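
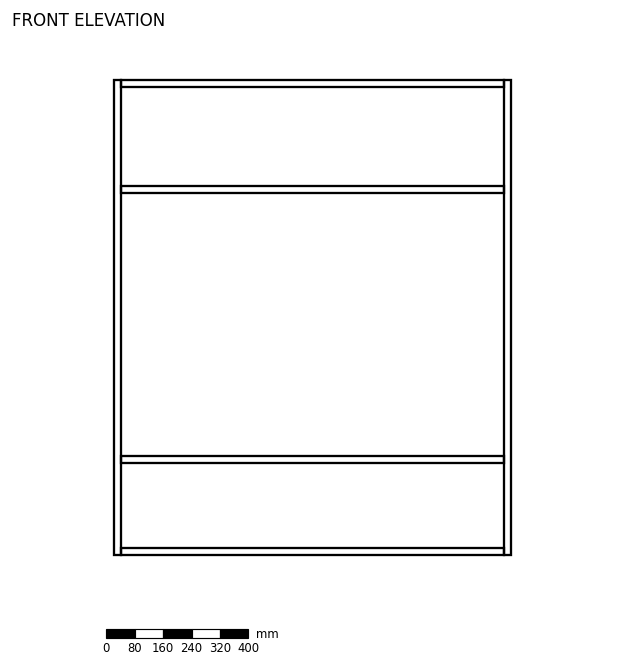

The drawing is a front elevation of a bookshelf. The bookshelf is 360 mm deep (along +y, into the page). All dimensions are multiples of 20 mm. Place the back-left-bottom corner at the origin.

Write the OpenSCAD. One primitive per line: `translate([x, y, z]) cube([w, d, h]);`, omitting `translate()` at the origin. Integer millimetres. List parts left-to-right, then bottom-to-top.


cube([20, 360, 1340]);
translate([20, 0, 0]) cube([1080, 360, 20]);
translate([20, 0, 260]) cube([1080, 360, 20]);
translate([20, 0, 1020]) cube([1080, 360, 20]);
translate([20, 0, 1320]) cube([1080, 360, 20]);
translate([1100, 0, 0]) cube([20, 360, 1340]);


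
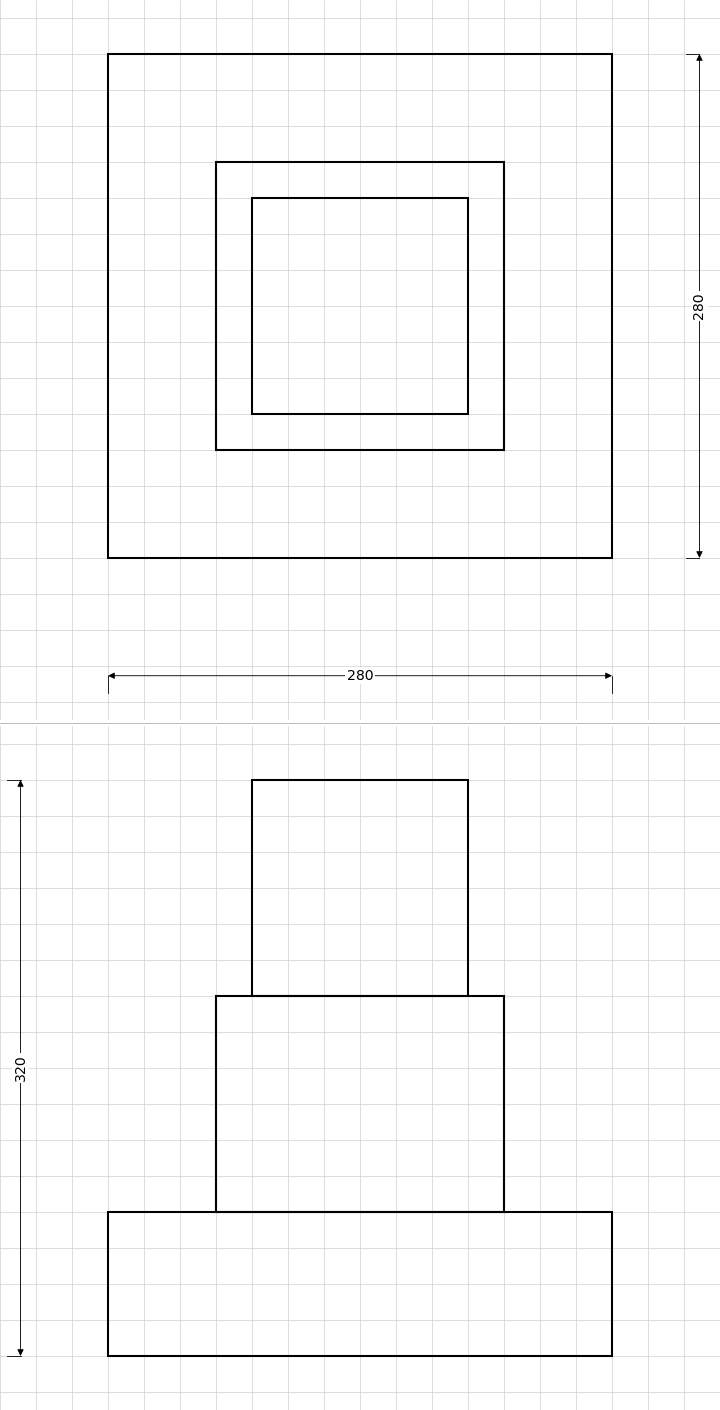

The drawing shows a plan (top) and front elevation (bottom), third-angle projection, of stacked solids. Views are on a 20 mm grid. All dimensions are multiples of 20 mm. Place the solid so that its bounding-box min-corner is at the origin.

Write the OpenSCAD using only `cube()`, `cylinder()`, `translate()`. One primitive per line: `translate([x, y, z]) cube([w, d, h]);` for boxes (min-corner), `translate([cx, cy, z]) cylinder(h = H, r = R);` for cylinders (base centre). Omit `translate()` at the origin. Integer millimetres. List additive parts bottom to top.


cube([280, 280, 80]);
translate([60, 60, 80]) cube([160, 160, 120]);
translate([80, 80, 200]) cube([120, 120, 120]);


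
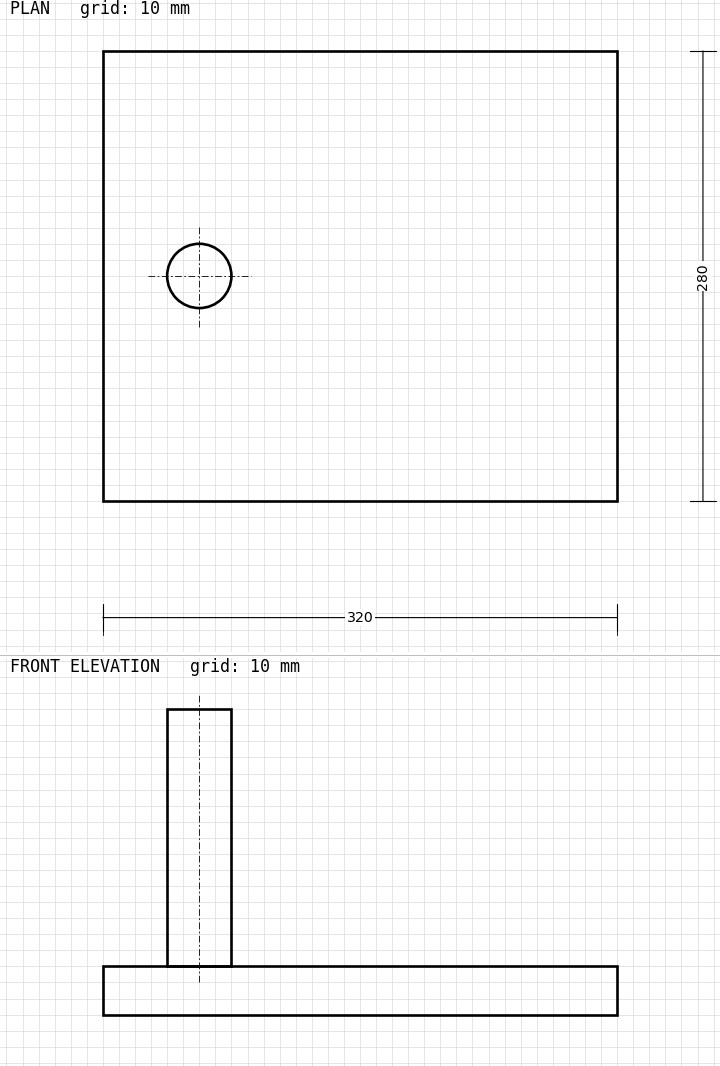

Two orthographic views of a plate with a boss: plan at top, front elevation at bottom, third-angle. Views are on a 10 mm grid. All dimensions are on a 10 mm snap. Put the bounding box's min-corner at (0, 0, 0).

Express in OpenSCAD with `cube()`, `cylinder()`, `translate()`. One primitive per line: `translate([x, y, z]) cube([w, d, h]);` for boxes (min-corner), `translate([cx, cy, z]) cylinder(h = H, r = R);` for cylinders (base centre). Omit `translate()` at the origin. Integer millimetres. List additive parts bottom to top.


cube([320, 280, 30]);
translate([60, 140, 30]) cylinder(h = 160, r = 20);


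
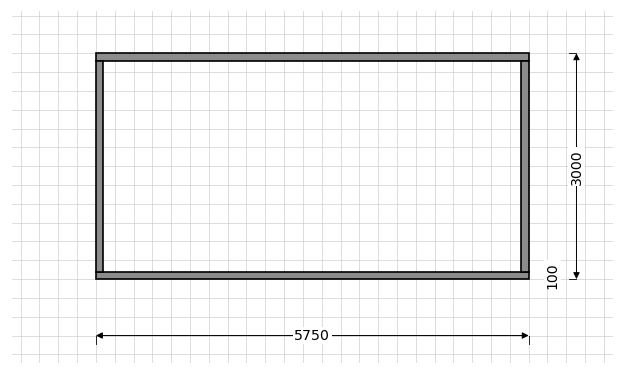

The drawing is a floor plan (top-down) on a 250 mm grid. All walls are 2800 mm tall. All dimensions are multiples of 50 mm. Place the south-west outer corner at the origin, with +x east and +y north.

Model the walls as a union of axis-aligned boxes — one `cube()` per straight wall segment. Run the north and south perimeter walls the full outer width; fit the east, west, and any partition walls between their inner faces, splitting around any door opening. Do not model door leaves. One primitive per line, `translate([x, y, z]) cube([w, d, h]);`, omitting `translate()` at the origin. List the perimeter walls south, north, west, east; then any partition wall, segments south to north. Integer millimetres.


cube([5750, 100, 2800]);
translate([0, 2900, 0]) cube([5750, 100, 2800]);
translate([0, 100, 0]) cube([100, 2800, 2800]);
translate([5650, 100, 0]) cube([100, 2800, 2800]);


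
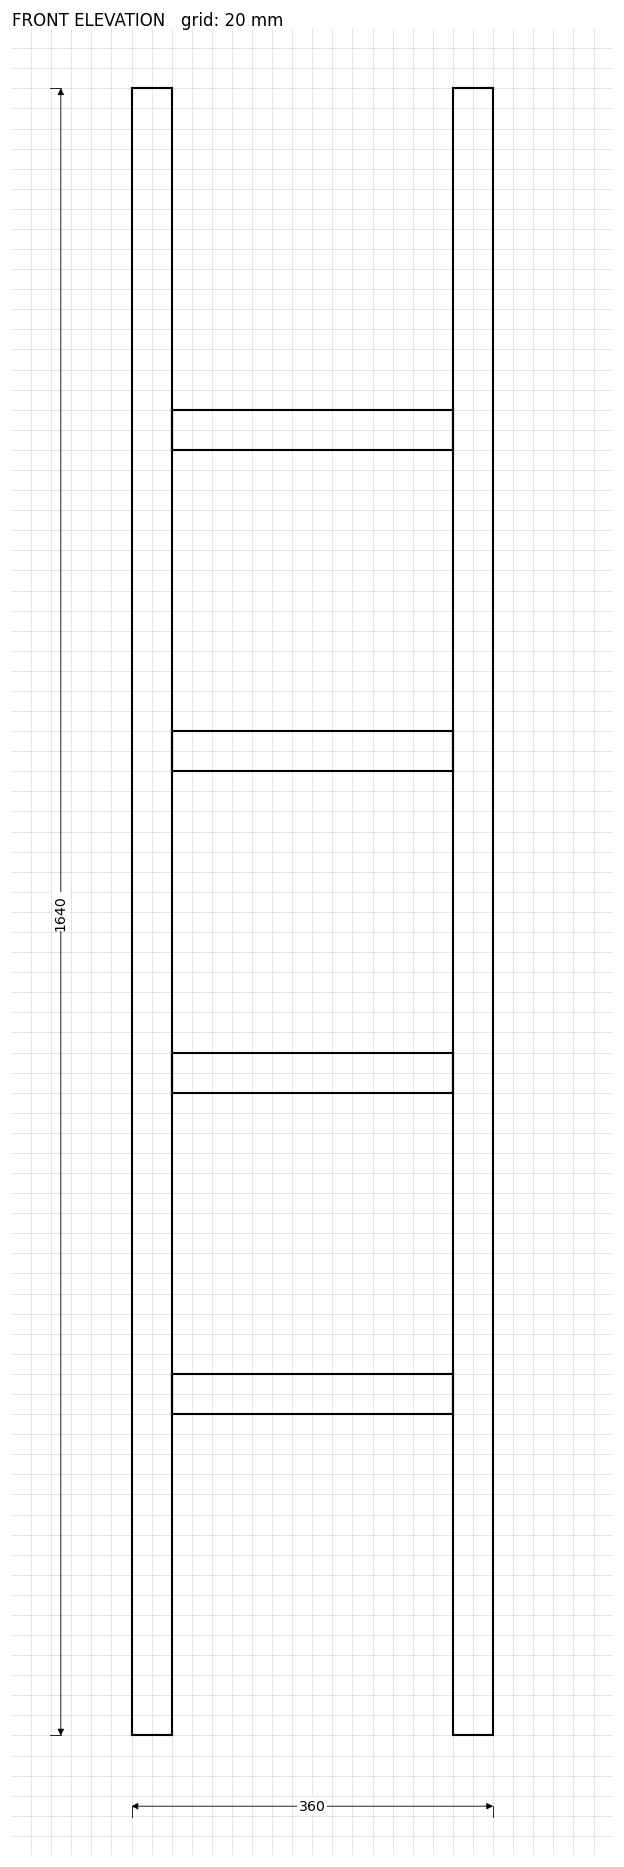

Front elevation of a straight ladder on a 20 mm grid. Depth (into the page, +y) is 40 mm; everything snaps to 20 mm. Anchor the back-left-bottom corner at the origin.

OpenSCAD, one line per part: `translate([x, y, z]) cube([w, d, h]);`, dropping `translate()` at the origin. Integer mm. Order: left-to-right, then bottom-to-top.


cube([40, 40, 1640]);
translate([40, 0, 320]) cube([280, 40, 40]);
translate([40, 0, 640]) cube([280, 40, 40]);
translate([40, 0, 960]) cube([280, 40, 40]);
translate([40, 0, 1280]) cube([280, 40, 40]);
translate([320, 0, 0]) cube([40, 40, 1640]);


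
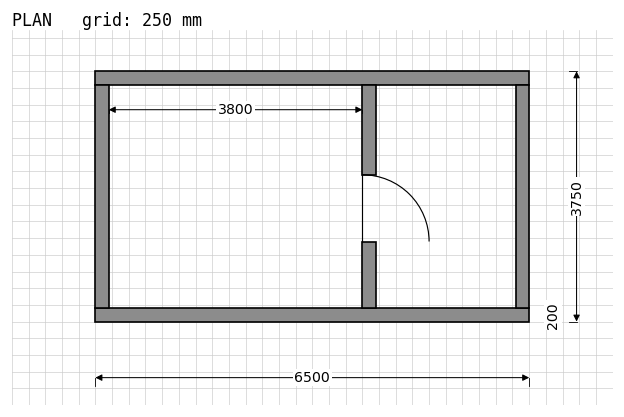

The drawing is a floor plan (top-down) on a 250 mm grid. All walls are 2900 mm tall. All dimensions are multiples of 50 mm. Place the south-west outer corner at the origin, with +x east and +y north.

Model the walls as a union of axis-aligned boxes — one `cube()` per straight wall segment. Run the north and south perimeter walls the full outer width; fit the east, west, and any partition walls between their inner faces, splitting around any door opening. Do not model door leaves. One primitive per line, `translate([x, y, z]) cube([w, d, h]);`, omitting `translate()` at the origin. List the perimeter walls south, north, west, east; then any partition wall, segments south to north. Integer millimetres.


cube([6500, 200, 2900]);
translate([0, 3550, 0]) cube([6500, 200, 2900]);
translate([0, 200, 0]) cube([200, 3350, 2900]);
translate([6300, 200, 0]) cube([200, 3350, 2900]);
translate([4000, 200, 0]) cube([200, 1000, 2900]);
translate([4000, 2200, 0]) cube([200, 1350, 2900]);


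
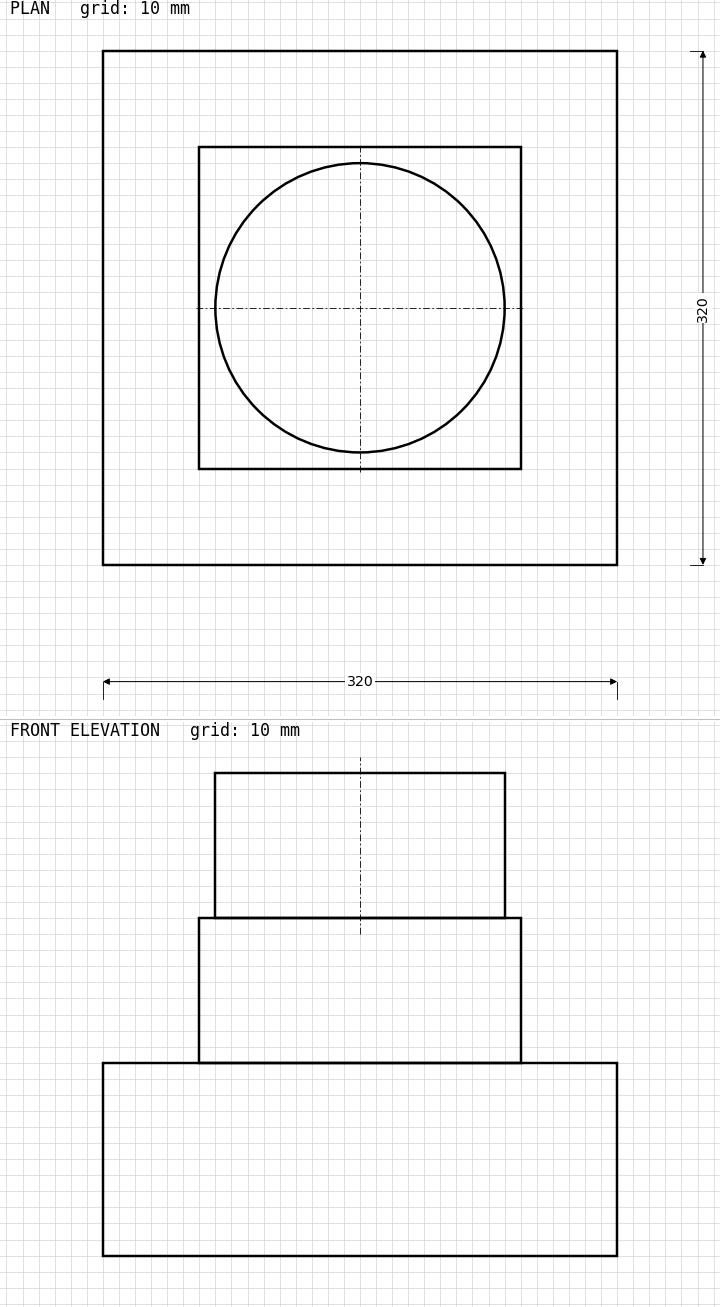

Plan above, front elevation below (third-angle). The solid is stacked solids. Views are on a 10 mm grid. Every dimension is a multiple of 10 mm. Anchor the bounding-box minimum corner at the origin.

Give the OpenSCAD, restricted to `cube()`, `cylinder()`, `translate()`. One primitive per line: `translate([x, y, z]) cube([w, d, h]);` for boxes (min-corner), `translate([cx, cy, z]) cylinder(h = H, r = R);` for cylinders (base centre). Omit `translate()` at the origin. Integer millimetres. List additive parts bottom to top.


cube([320, 320, 120]);
translate([60, 60, 120]) cube([200, 200, 90]);
translate([160, 160, 210]) cylinder(h = 90, r = 90);


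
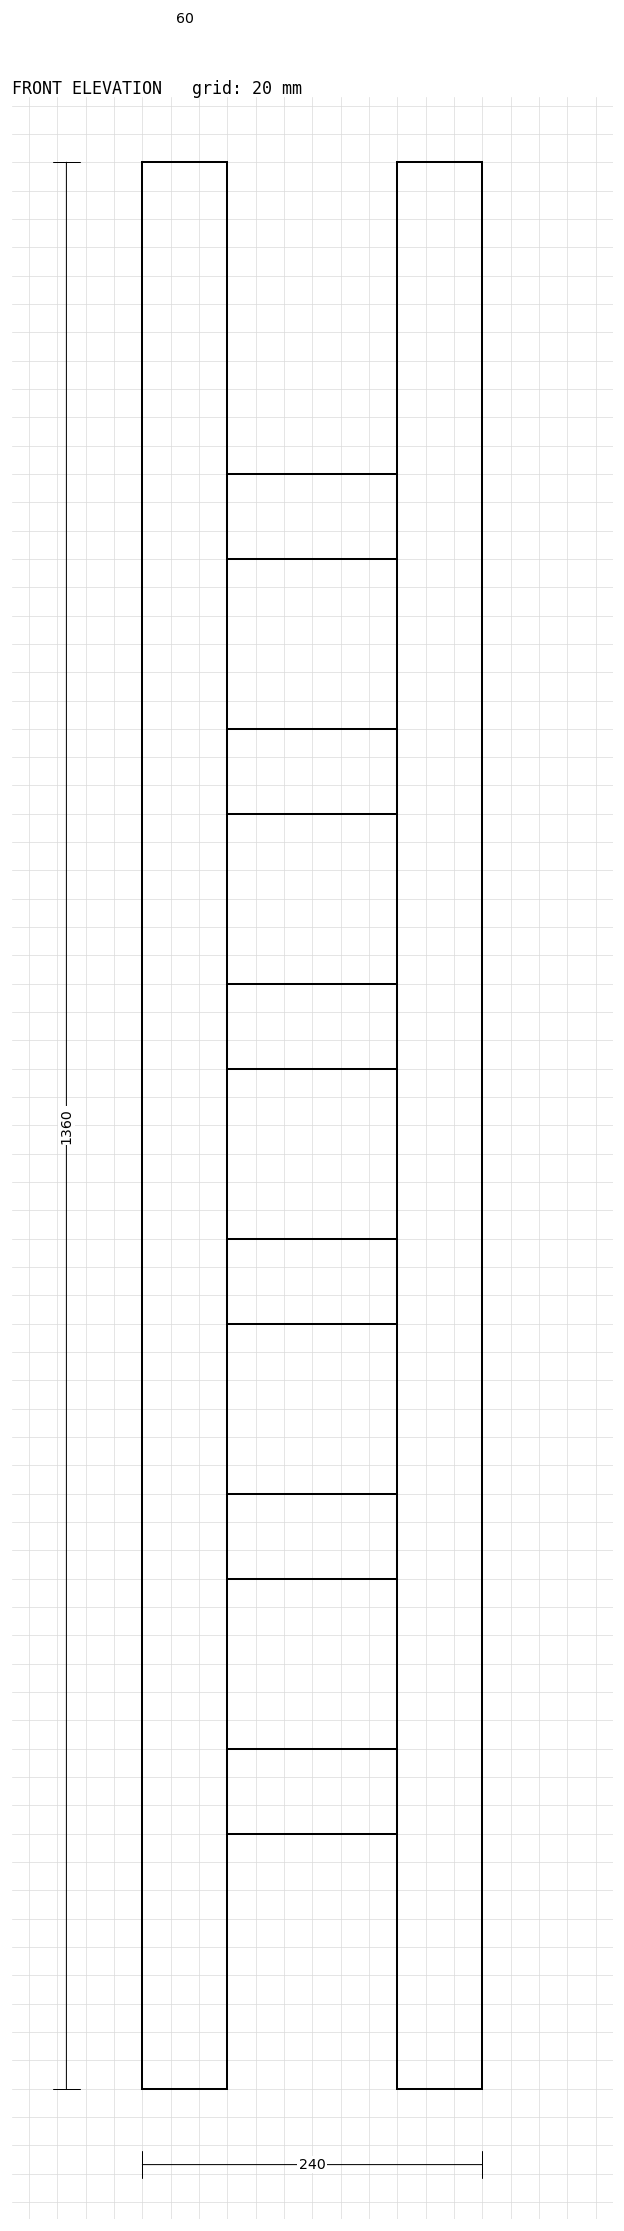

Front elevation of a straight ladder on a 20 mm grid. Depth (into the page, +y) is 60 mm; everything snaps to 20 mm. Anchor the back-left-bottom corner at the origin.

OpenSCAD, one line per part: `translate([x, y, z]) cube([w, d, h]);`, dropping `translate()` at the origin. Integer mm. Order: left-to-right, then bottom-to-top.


cube([60, 60, 1360]);
translate([60, 0, 180]) cube([120, 60, 60]);
translate([60, 0, 360]) cube([120, 60, 60]);
translate([60, 0, 540]) cube([120, 60, 60]);
translate([60, 0, 720]) cube([120, 60, 60]);
translate([60, 0, 900]) cube([120, 60, 60]);
translate([60, 0, 1080]) cube([120, 60, 60]);
translate([180, 0, 0]) cube([60, 60, 1360]);


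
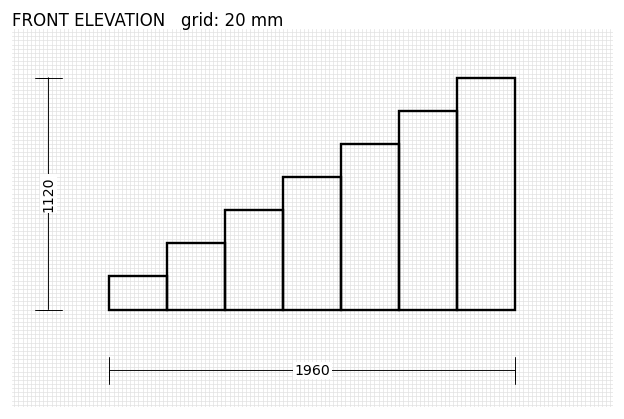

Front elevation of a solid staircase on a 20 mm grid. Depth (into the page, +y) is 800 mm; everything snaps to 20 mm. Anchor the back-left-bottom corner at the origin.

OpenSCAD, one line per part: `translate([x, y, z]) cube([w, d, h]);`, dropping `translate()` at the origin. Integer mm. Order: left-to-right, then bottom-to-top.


cube([280, 800, 160]);
translate([280, 0, 0]) cube([280, 800, 320]);
translate([560, 0, 0]) cube([280, 800, 480]);
translate([840, 0, 0]) cube([280, 800, 640]);
translate([1120, 0, 0]) cube([280, 800, 800]);
translate([1400, 0, 0]) cube([280, 800, 960]);
translate([1680, 0, 0]) cube([280, 800, 1120]);


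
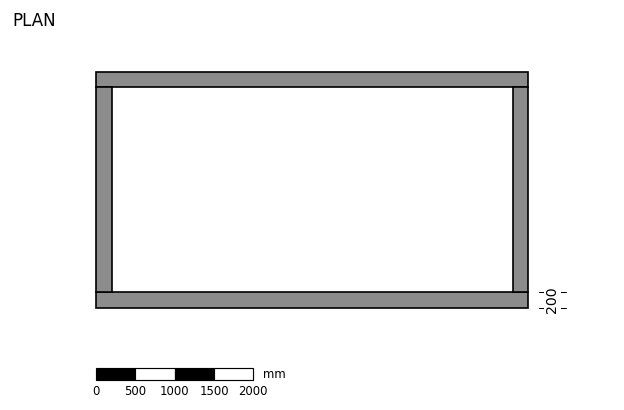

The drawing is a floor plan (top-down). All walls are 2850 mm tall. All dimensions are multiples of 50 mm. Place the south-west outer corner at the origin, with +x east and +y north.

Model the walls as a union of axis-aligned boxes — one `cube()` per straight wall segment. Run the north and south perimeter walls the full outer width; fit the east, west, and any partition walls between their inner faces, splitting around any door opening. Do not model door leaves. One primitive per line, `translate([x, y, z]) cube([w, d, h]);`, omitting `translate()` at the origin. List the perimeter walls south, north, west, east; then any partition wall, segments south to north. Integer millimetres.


cube([5500, 200, 2850]);
translate([0, 2800, 0]) cube([5500, 200, 2850]);
translate([0, 200, 0]) cube([200, 2600, 2850]);
translate([5300, 200, 0]) cube([200, 2600, 2850]);


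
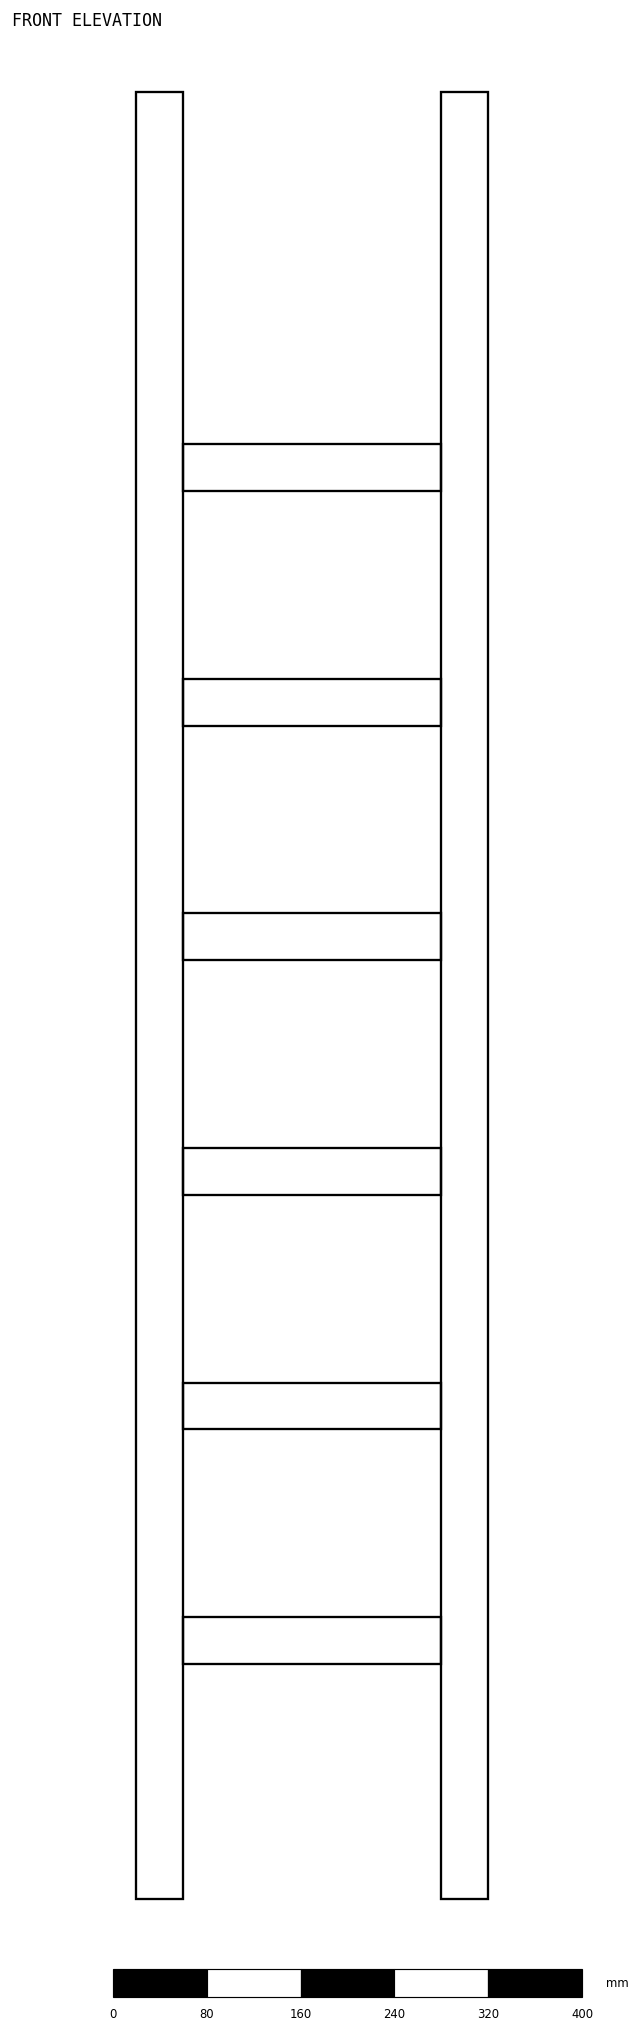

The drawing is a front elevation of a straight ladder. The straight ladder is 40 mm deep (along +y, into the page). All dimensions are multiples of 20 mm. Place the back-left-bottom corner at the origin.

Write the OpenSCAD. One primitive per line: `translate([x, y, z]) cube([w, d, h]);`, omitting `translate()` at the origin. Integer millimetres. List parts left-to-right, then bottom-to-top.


cube([40, 40, 1540]);
translate([40, 0, 200]) cube([220, 40, 40]);
translate([40, 0, 400]) cube([220, 40, 40]);
translate([40, 0, 600]) cube([220, 40, 40]);
translate([40, 0, 800]) cube([220, 40, 40]);
translate([40, 0, 1000]) cube([220, 40, 40]);
translate([40, 0, 1200]) cube([220, 40, 40]);
translate([260, 0, 0]) cube([40, 40, 1540]);


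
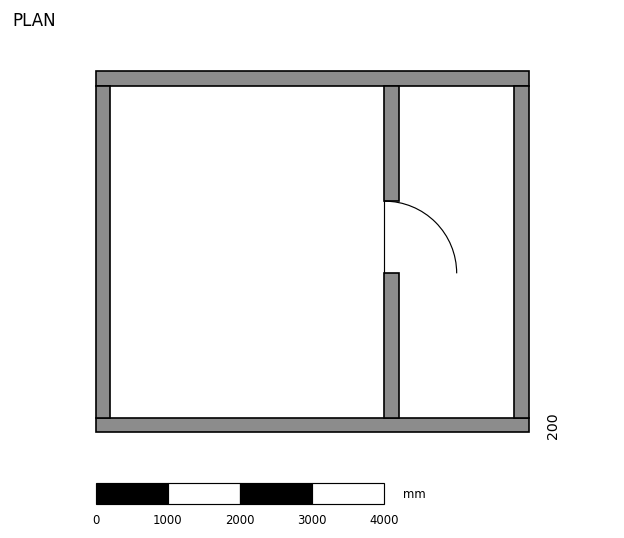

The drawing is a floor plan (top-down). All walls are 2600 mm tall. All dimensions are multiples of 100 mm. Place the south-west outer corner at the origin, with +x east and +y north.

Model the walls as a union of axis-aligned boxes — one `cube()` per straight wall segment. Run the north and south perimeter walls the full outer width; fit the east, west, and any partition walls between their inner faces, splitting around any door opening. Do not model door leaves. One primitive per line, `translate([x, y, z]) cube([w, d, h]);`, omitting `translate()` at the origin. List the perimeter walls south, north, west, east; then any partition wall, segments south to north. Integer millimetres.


cube([6000, 200, 2600]);
translate([0, 4800, 0]) cube([6000, 200, 2600]);
translate([0, 200, 0]) cube([200, 4600, 2600]);
translate([5800, 200, 0]) cube([200, 4600, 2600]);
translate([4000, 200, 0]) cube([200, 2000, 2600]);
translate([4000, 3200, 0]) cube([200, 1600, 2600]);


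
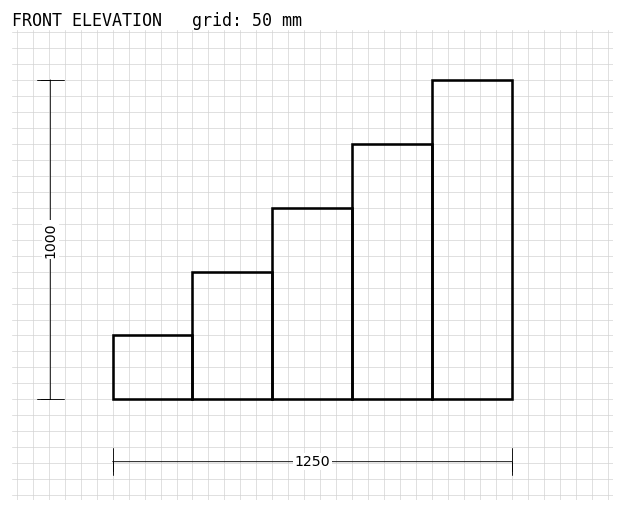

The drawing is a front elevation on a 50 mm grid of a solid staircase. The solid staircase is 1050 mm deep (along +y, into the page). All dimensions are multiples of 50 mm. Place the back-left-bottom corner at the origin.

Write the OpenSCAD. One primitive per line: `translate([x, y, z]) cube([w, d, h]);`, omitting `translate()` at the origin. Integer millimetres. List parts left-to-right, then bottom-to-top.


cube([250, 1050, 200]);
translate([250, 0, 0]) cube([250, 1050, 400]);
translate([500, 0, 0]) cube([250, 1050, 600]);
translate([750, 0, 0]) cube([250, 1050, 800]);
translate([1000, 0, 0]) cube([250, 1050, 1000]);


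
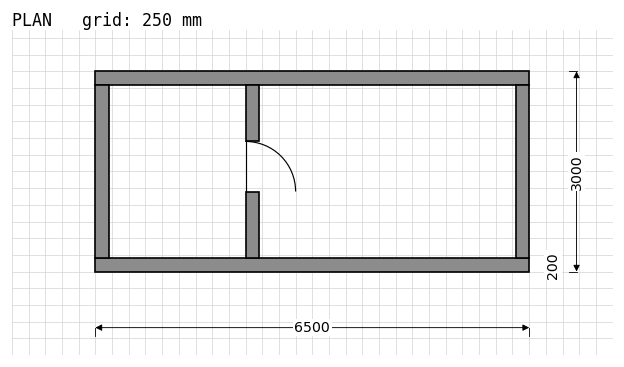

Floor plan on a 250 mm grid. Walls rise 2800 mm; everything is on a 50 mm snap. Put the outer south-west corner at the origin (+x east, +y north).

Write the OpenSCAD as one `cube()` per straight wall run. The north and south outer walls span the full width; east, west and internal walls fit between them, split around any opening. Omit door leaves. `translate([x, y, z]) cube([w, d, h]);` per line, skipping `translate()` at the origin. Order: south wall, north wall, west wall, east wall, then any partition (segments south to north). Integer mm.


cube([6500, 200, 2800]);
translate([0, 2800, 0]) cube([6500, 200, 2800]);
translate([0, 200, 0]) cube([200, 2600, 2800]);
translate([6300, 200, 0]) cube([200, 2600, 2800]);
translate([2250, 200, 0]) cube([200, 1000, 2800]);
translate([2250, 1950, 0]) cube([200, 850, 2800]);


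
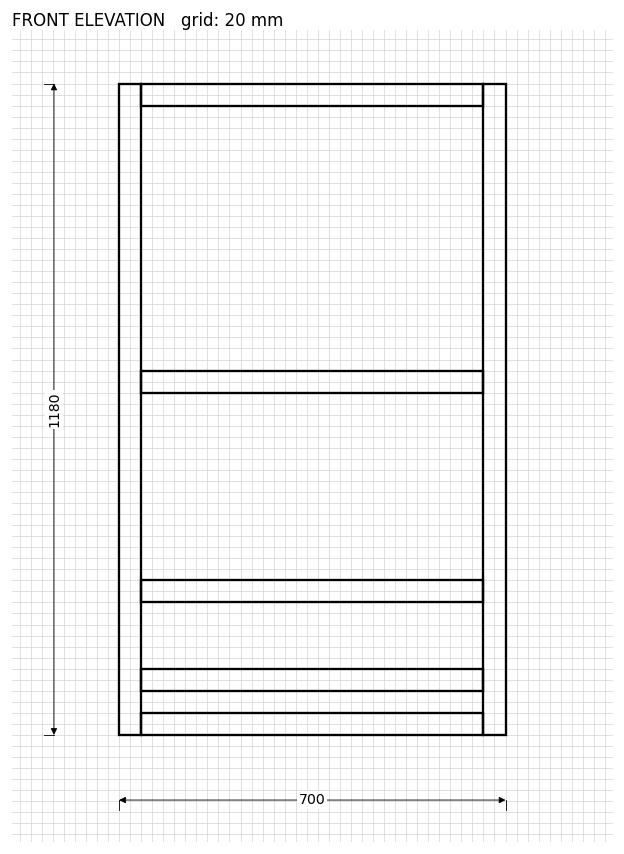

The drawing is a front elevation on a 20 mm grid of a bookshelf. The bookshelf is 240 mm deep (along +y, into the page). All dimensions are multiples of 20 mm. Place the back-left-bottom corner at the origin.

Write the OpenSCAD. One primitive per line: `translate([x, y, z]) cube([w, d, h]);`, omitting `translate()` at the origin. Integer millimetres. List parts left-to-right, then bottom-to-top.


cube([40, 240, 1180]);
translate([40, 0, 0]) cube([620, 240, 40]);
translate([40, 0, 80]) cube([620, 240, 40]);
translate([40, 0, 240]) cube([620, 240, 40]);
translate([40, 0, 620]) cube([620, 240, 40]);
translate([40, 0, 1140]) cube([620, 240, 40]);
translate([660, 0, 0]) cube([40, 240, 1180]);


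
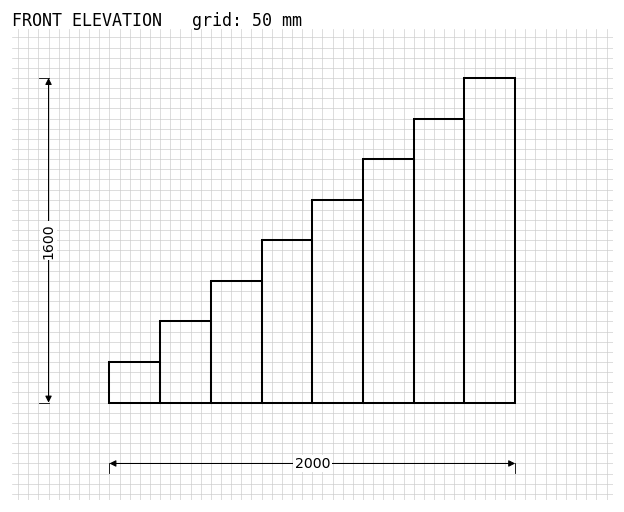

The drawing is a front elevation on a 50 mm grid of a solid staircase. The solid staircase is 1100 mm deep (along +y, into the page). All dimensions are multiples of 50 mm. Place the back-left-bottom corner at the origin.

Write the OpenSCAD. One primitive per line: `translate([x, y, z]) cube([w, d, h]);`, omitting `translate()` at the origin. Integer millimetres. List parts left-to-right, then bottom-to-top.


cube([250, 1100, 200]);
translate([250, 0, 0]) cube([250, 1100, 400]);
translate([500, 0, 0]) cube([250, 1100, 600]);
translate([750, 0, 0]) cube([250, 1100, 800]);
translate([1000, 0, 0]) cube([250, 1100, 1000]);
translate([1250, 0, 0]) cube([250, 1100, 1200]);
translate([1500, 0, 0]) cube([250, 1100, 1400]);
translate([1750, 0, 0]) cube([250, 1100, 1600]);


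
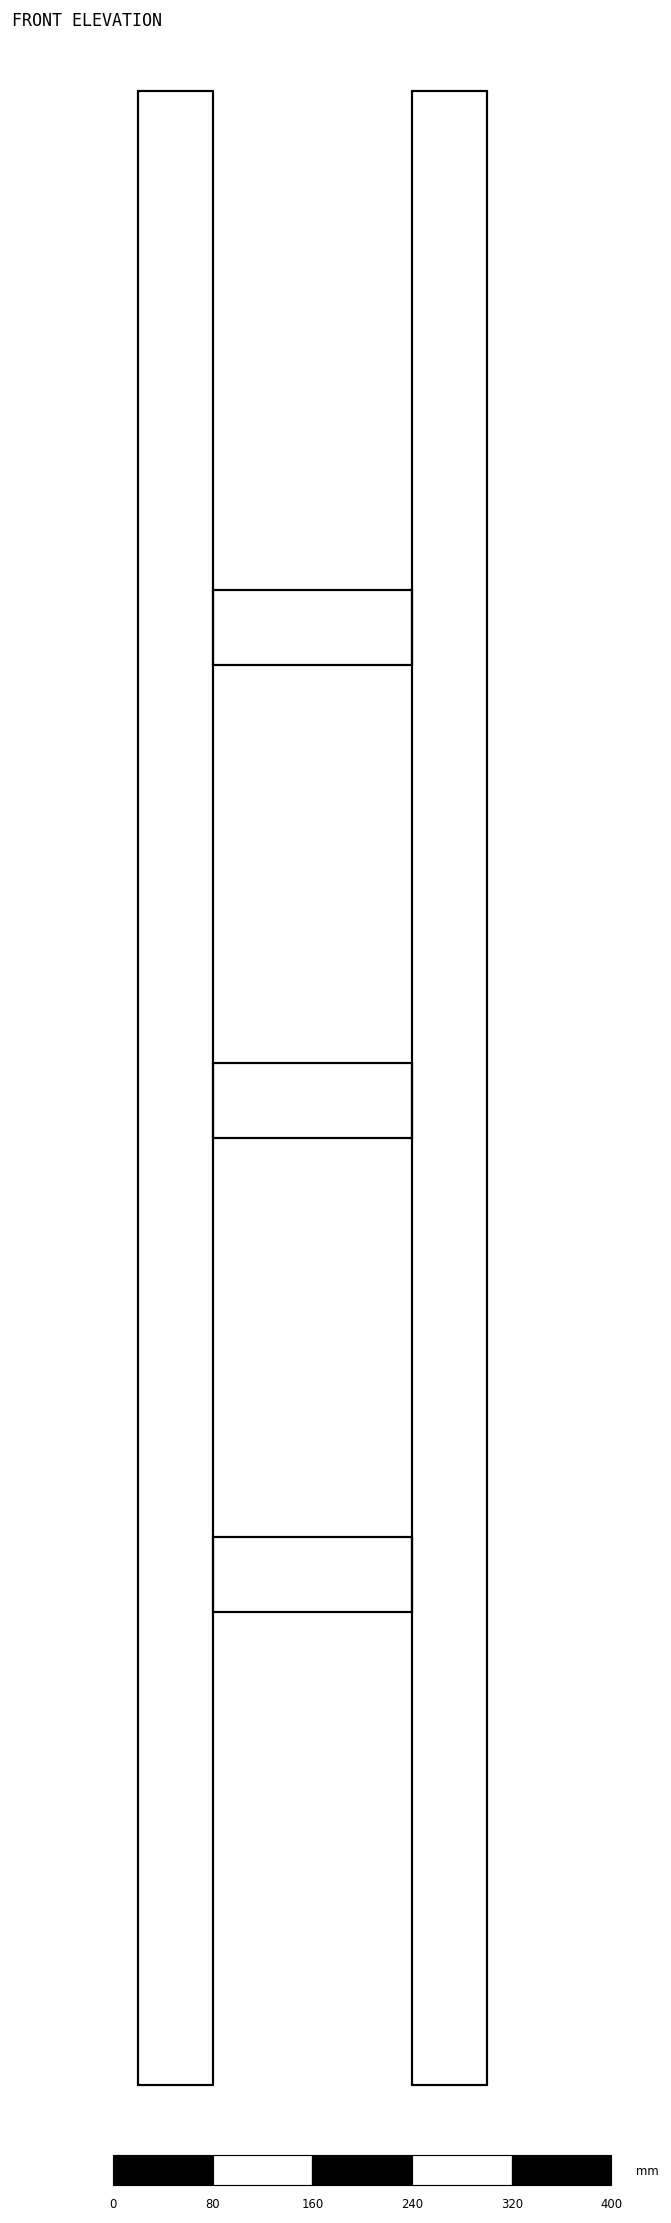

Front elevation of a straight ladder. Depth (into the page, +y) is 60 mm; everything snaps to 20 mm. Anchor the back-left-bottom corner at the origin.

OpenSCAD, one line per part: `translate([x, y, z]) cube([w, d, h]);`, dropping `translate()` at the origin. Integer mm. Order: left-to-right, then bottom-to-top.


cube([60, 60, 1600]);
translate([60, 0, 380]) cube([160, 60, 60]);
translate([60, 0, 760]) cube([160, 60, 60]);
translate([60, 0, 1140]) cube([160, 60, 60]);
translate([220, 0, 0]) cube([60, 60, 1600]);


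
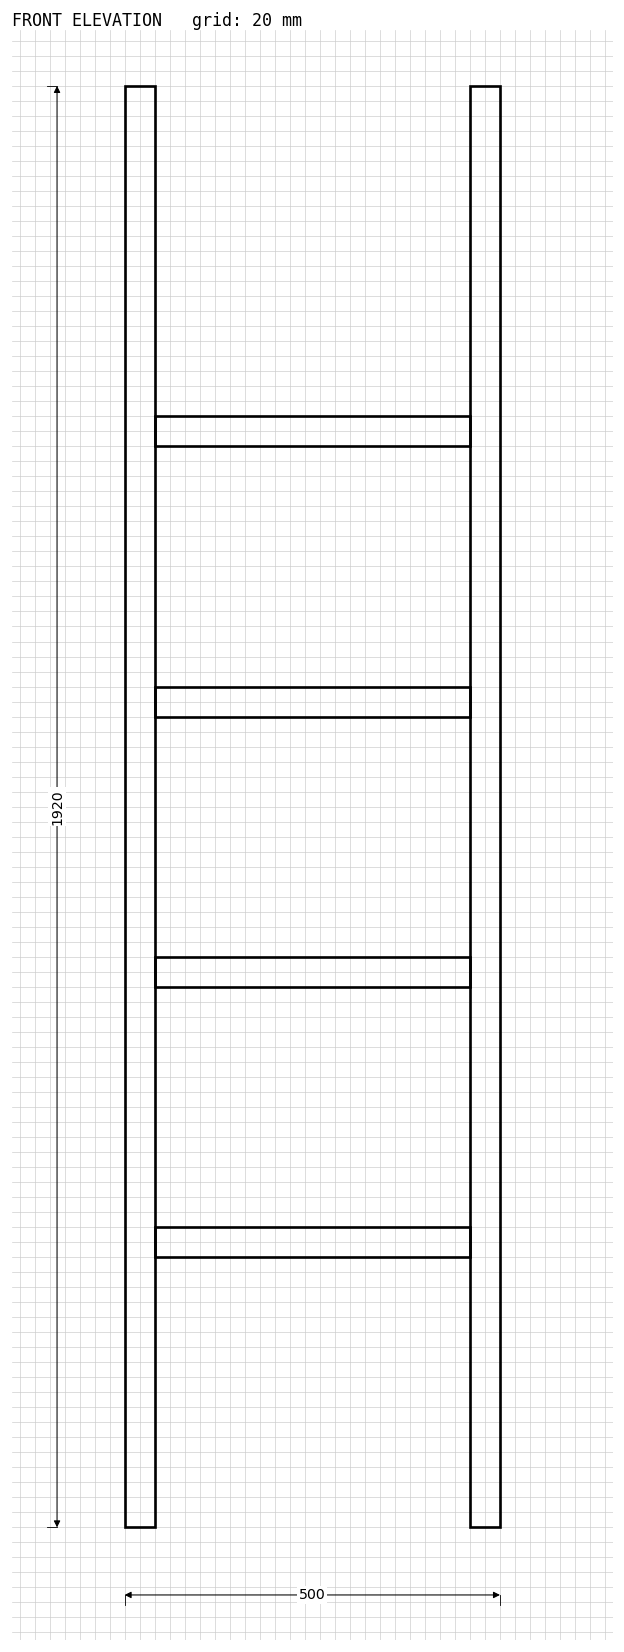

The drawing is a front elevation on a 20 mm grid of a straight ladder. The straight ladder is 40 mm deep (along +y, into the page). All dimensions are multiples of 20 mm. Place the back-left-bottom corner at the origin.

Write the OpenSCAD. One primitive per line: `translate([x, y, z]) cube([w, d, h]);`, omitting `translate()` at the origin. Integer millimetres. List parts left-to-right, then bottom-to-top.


cube([40, 40, 1920]);
translate([40, 0, 360]) cube([420, 40, 40]);
translate([40, 0, 720]) cube([420, 40, 40]);
translate([40, 0, 1080]) cube([420, 40, 40]);
translate([40, 0, 1440]) cube([420, 40, 40]);
translate([460, 0, 0]) cube([40, 40, 1920]);


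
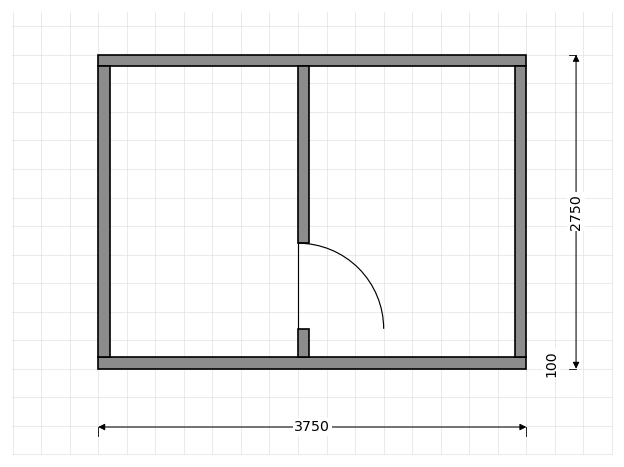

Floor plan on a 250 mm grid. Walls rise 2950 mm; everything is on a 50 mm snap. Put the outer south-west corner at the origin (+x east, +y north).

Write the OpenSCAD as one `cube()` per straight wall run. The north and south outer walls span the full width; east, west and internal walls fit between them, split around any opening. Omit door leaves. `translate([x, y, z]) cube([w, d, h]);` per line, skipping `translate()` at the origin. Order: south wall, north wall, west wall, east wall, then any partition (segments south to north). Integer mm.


cube([3750, 100, 2950]);
translate([0, 2650, 0]) cube([3750, 100, 2950]);
translate([0, 100, 0]) cube([100, 2550, 2950]);
translate([3650, 100, 0]) cube([100, 2550, 2950]);
translate([1750, 100, 0]) cube([100, 250, 2950]);
translate([1750, 1100, 0]) cube([100, 1550, 2950]);


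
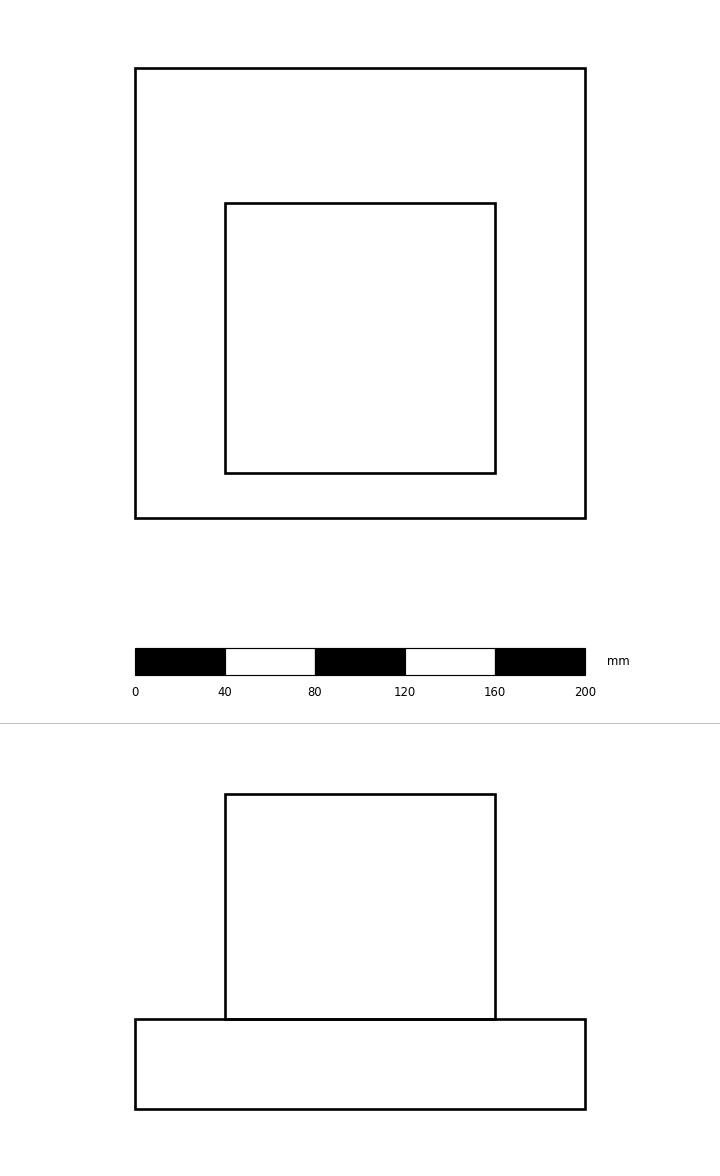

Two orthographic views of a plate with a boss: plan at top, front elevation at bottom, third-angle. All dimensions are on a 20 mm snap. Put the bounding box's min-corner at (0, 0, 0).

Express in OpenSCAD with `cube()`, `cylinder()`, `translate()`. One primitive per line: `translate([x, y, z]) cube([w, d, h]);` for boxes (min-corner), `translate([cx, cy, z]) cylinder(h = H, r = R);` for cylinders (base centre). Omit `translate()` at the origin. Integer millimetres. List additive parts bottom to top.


cube([200, 200, 40]);
translate([40, 20, 40]) cube([120, 120, 100]);


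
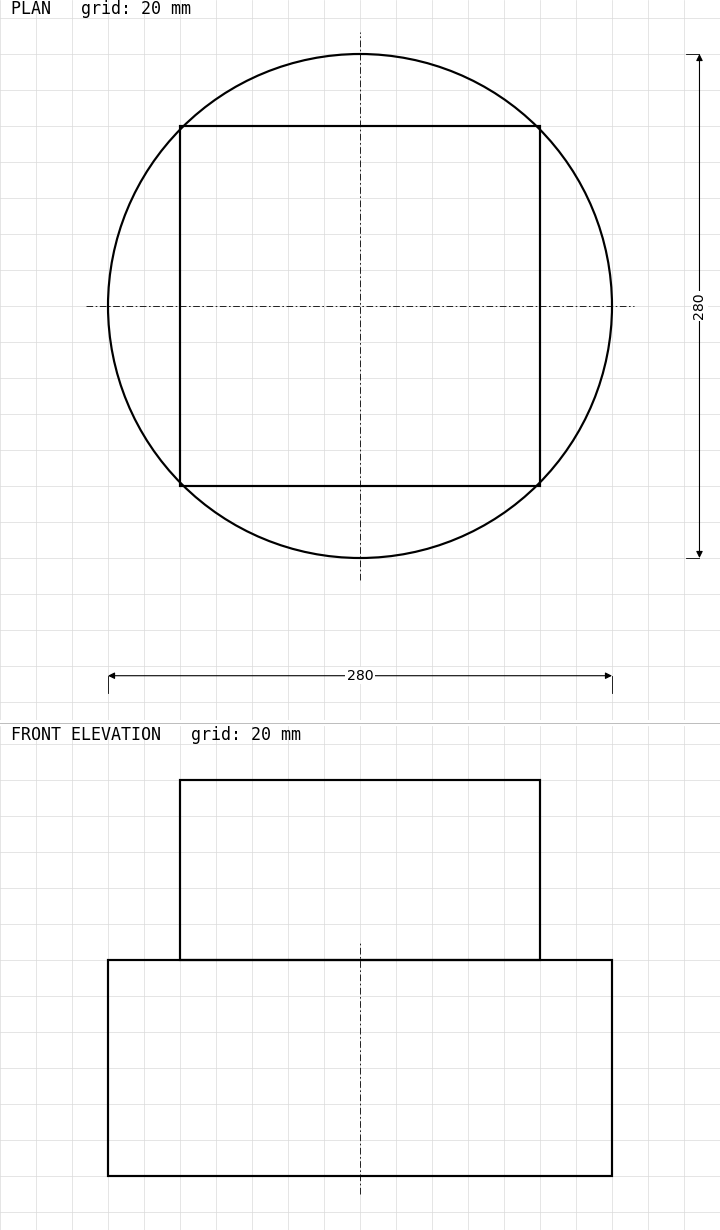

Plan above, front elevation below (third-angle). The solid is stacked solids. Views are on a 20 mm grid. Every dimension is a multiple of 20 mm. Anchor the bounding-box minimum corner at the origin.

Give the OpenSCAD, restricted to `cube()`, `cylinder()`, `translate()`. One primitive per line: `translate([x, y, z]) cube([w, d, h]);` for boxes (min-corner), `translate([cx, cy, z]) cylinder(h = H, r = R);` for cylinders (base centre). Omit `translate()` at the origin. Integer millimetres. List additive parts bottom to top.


translate([140, 140, 0]) cylinder(h = 120, r = 140);
translate([40, 40, 120]) cube([200, 200, 100]);


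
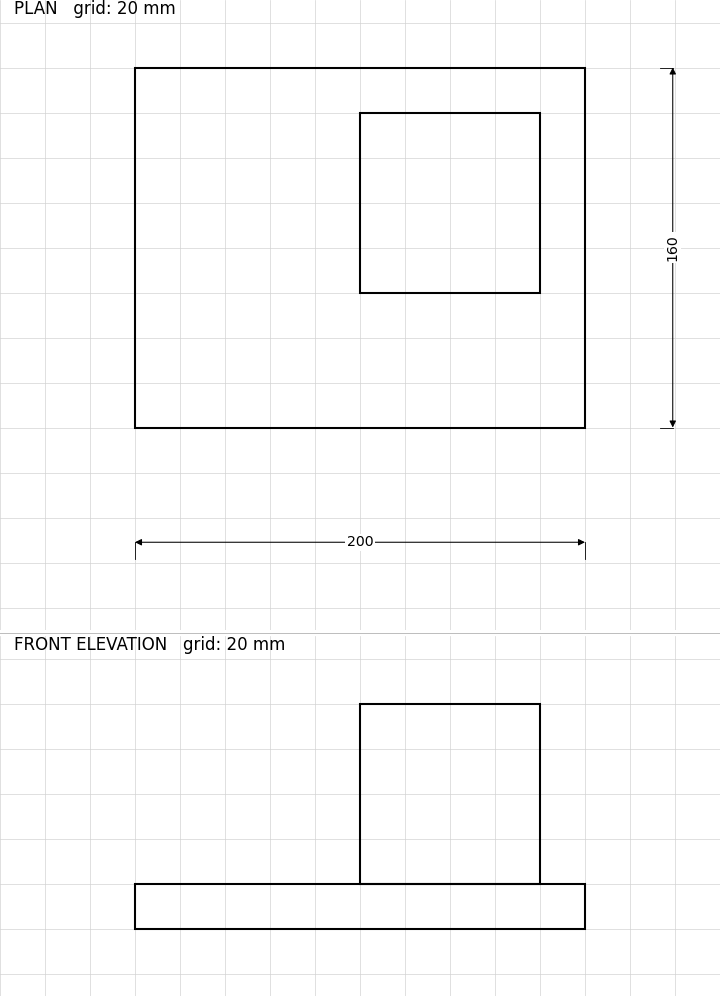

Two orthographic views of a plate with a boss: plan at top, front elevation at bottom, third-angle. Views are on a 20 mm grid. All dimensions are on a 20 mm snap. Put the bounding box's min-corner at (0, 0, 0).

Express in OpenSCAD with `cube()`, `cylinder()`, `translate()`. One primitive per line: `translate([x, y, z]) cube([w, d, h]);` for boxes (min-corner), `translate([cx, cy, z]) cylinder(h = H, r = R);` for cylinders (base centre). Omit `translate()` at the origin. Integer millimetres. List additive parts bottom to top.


cube([200, 160, 20]);
translate([100, 60, 20]) cube([80, 80, 80]);


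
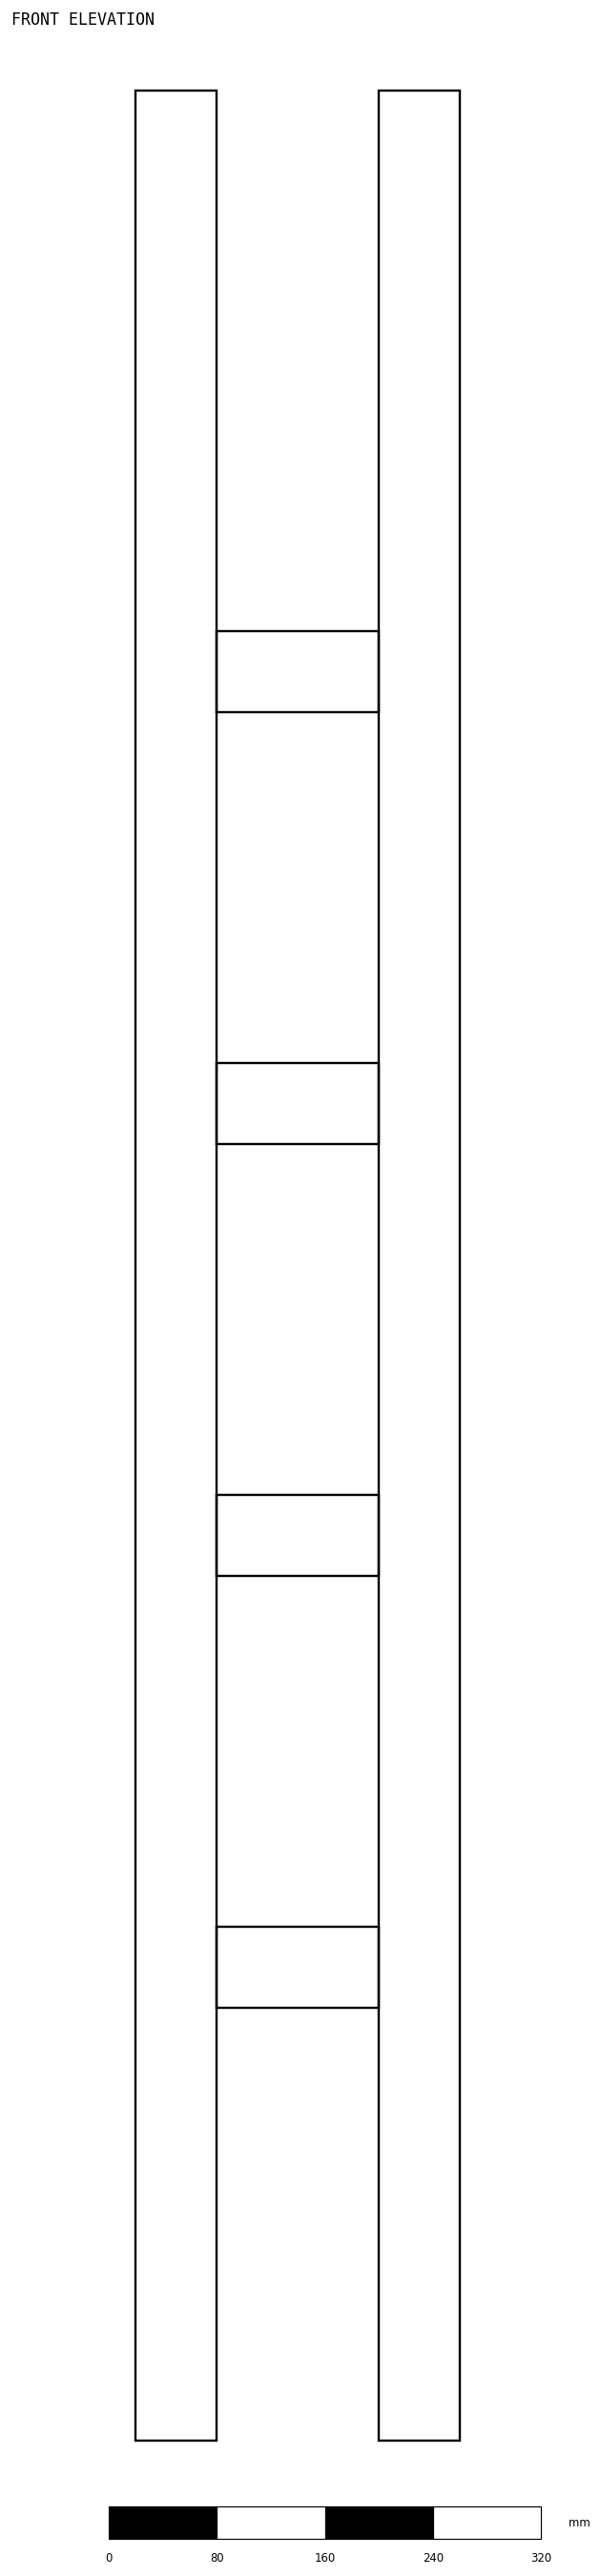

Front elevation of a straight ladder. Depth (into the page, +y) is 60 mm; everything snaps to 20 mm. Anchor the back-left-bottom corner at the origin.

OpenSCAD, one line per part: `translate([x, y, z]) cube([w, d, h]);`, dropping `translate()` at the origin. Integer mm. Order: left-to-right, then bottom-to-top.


cube([60, 60, 1740]);
translate([60, 0, 320]) cube([120, 60, 60]);
translate([60, 0, 640]) cube([120, 60, 60]);
translate([60, 0, 960]) cube([120, 60, 60]);
translate([60, 0, 1280]) cube([120, 60, 60]);
translate([180, 0, 0]) cube([60, 60, 1740]);


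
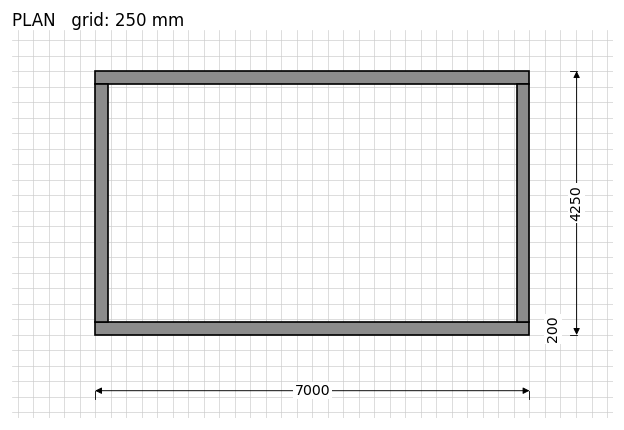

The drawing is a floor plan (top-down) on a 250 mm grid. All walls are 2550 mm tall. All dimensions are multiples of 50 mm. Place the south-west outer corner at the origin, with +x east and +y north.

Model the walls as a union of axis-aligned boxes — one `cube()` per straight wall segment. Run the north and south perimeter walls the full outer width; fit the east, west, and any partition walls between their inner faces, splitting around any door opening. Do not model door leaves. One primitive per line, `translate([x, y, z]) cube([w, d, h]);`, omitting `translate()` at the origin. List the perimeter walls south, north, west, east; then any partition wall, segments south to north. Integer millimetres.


cube([7000, 200, 2550]);
translate([0, 4050, 0]) cube([7000, 200, 2550]);
translate([0, 200, 0]) cube([200, 3850, 2550]);
translate([6800, 200, 0]) cube([200, 3850, 2550]);


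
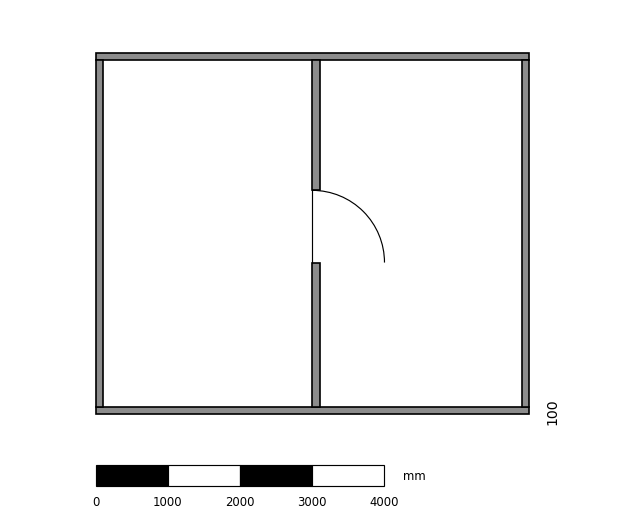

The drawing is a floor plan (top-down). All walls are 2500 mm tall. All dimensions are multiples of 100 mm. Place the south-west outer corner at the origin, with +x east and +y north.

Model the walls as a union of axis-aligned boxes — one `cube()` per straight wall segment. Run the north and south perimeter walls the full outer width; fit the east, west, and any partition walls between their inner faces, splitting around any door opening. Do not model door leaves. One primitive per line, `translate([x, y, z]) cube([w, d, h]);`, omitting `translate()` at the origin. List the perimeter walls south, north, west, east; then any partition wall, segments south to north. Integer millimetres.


cube([6000, 100, 2500]);
translate([0, 4900, 0]) cube([6000, 100, 2500]);
translate([0, 100, 0]) cube([100, 4800, 2500]);
translate([5900, 100, 0]) cube([100, 4800, 2500]);
translate([3000, 100, 0]) cube([100, 2000, 2500]);
translate([3000, 3100, 0]) cube([100, 1800, 2500]);


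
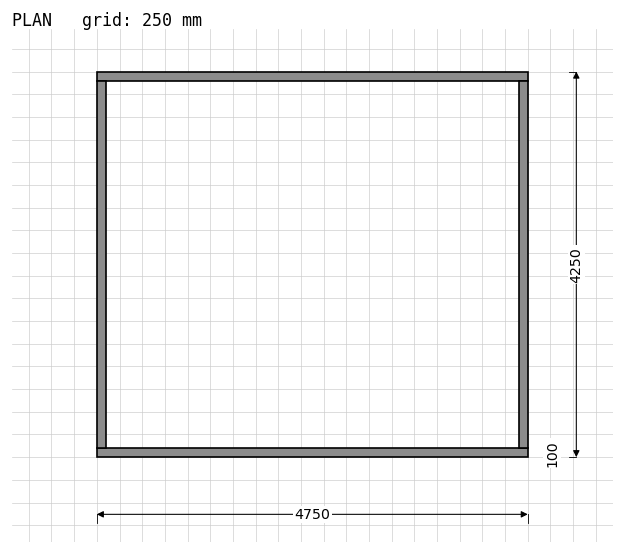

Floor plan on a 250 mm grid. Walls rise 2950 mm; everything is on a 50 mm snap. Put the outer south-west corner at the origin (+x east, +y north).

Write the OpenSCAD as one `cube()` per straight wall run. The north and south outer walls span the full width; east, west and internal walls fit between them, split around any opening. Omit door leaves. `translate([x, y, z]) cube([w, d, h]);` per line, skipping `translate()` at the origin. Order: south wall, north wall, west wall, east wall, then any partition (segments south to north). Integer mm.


cube([4750, 100, 2950]);
translate([0, 4150, 0]) cube([4750, 100, 2950]);
translate([0, 100, 0]) cube([100, 4050, 2950]);
translate([4650, 100, 0]) cube([100, 4050, 2950]);


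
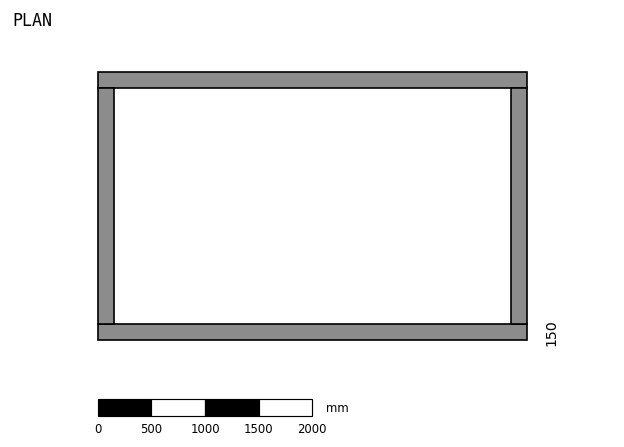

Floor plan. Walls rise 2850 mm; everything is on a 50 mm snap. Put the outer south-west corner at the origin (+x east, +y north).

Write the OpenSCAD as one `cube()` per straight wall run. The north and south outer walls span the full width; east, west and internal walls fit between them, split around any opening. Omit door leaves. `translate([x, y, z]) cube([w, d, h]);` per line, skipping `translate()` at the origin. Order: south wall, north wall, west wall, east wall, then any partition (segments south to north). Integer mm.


cube([4000, 150, 2850]);
translate([0, 2350, 0]) cube([4000, 150, 2850]);
translate([0, 150, 0]) cube([150, 2200, 2850]);
translate([3850, 150, 0]) cube([150, 2200, 2850]);


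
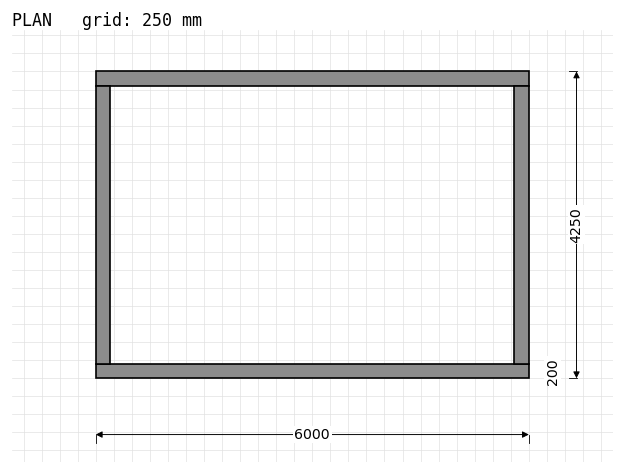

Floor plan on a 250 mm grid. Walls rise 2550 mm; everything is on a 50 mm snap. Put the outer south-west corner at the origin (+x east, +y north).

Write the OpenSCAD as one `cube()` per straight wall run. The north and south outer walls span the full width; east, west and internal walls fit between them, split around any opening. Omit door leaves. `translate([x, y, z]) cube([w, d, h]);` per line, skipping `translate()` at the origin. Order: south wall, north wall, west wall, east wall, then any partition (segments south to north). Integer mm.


cube([6000, 200, 2550]);
translate([0, 4050, 0]) cube([6000, 200, 2550]);
translate([0, 200, 0]) cube([200, 3850, 2550]);
translate([5800, 200, 0]) cube([200, 3850, 2550]);


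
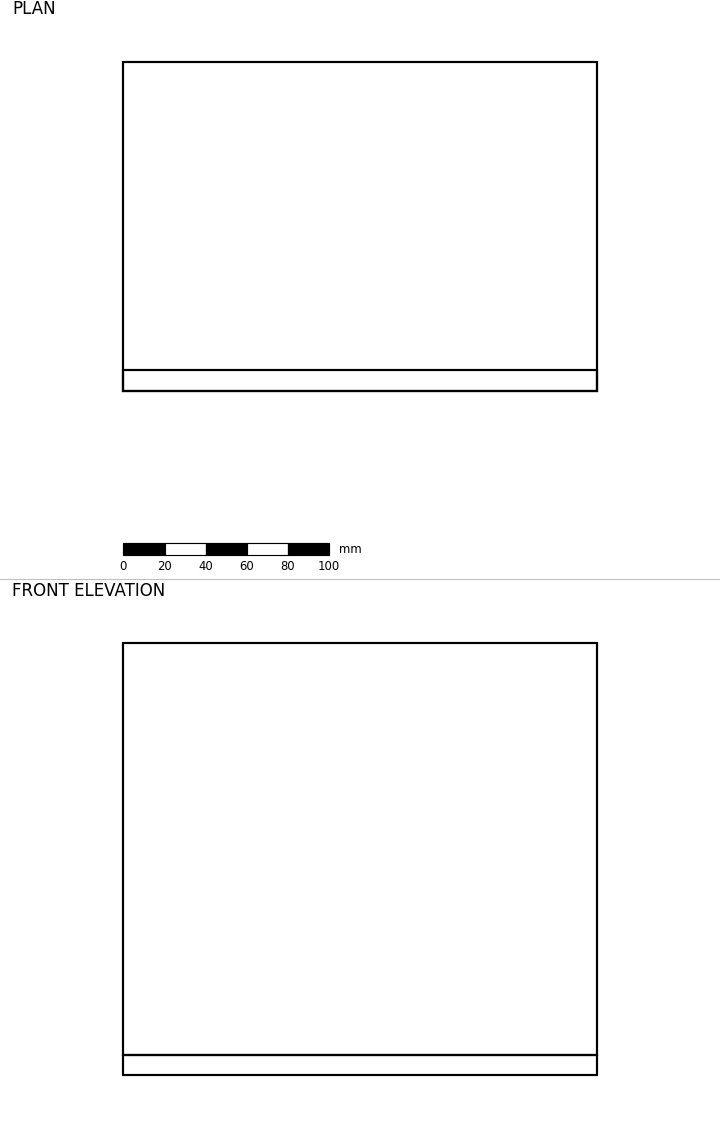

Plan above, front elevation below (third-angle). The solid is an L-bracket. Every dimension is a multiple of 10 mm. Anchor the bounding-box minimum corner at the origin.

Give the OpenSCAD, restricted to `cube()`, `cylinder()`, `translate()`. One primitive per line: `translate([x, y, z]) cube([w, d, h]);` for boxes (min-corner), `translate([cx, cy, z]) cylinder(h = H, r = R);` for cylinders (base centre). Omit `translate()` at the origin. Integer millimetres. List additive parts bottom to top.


cube([230, 160, 10]);
translate([0, 0, 10]) cube([230, 10, 200]);


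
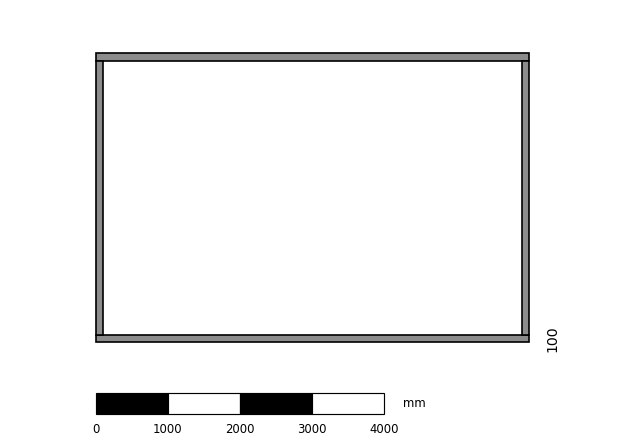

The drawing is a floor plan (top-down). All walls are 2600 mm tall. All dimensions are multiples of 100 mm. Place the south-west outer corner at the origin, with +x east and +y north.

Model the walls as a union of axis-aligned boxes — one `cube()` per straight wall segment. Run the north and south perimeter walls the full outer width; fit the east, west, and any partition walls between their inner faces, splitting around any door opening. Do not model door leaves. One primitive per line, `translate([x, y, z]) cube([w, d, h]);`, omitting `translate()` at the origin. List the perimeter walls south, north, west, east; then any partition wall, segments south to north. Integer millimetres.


cube([6000, 100, 2600]);
translate([0, 3900, 0]) cube([6000, 100, 2600]);
translate([0, 100, 0]) cube([100, 3800, 2600]);
translate([5900, 100, 0]) cube([100, 3800, 2600]);


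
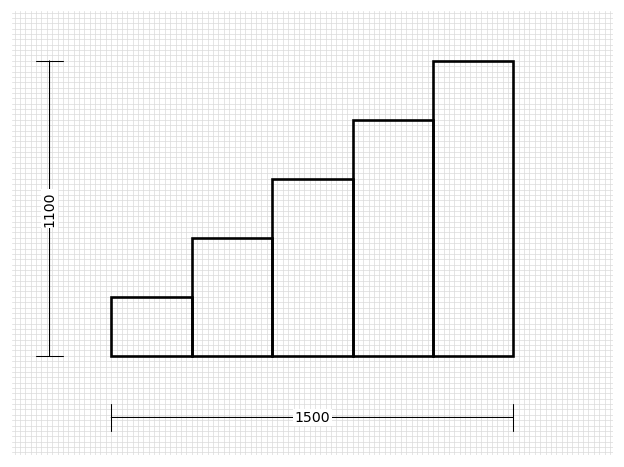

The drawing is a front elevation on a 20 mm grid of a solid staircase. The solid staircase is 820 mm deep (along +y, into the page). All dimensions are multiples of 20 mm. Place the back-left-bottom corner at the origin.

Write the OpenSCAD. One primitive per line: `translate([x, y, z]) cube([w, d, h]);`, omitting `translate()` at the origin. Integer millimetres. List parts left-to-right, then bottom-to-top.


cube([300, 820, 220]);
translate([300, 0, 0]) cube([300, 820, 440]);
translate([600, 0, 0]) cube([300, 820, 660]);
translate([900, 0, 0]) cube([300, 820, 880]);
translate([1200, 0, 0]) cube([300, 820, 1100]);


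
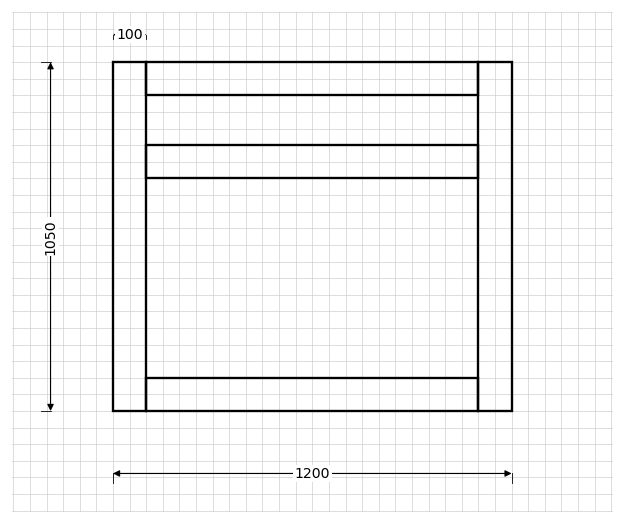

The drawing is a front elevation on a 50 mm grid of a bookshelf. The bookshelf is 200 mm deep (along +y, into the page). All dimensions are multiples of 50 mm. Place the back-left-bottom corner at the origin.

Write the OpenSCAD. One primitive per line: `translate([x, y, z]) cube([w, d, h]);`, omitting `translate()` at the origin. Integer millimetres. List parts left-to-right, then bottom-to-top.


cube([100, 200, 1050]);
translate([100, 0, 0]) cube([1000, 200, 100]);
translate([100, 0, 700]) cube([1000, 200, 100]);
translate([100, 0, 950]) cube([1000, 200, 100]);
translate([1100, 0, 0]) cube([100, 200, 1050]);


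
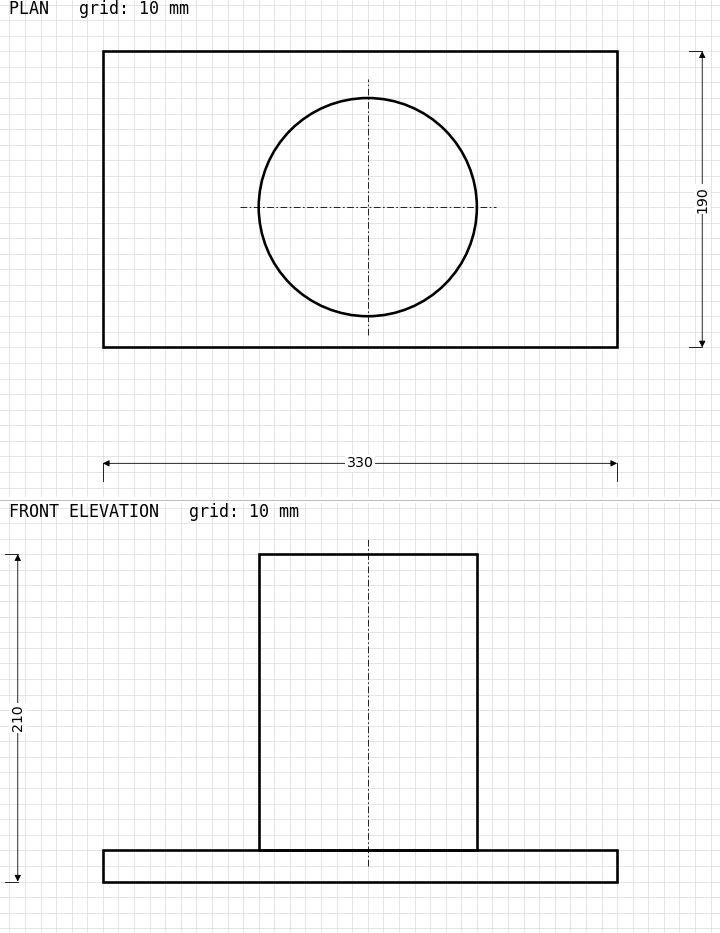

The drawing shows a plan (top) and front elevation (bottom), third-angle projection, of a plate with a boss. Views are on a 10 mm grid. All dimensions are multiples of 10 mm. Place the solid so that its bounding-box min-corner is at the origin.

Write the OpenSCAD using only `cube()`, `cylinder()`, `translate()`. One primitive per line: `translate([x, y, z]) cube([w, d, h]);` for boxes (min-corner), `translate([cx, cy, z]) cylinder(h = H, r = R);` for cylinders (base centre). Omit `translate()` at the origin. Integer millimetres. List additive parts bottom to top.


cube([330, 190, 20]);
translate([170, 90, 20]) cylinder(h = 190, r = 70);


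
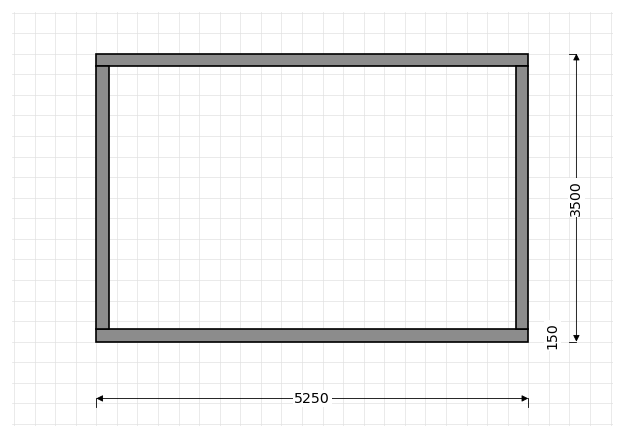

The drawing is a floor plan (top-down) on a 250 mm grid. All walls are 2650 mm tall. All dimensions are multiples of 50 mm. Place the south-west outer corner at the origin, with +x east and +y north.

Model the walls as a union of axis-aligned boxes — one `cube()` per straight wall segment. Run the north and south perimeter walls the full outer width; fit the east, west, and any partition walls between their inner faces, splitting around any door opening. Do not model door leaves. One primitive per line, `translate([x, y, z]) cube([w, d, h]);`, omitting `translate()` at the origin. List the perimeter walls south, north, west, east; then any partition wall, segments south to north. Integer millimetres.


cube([5250, 150, 2650]);
translate([0, 3350, 0]) cube([5250, 150, 2650]);
translate([0, 150, 0]) cube([150, 3200, 2650]);
translate([5100, 150, 0]) cube([150, 3200, 2650]);


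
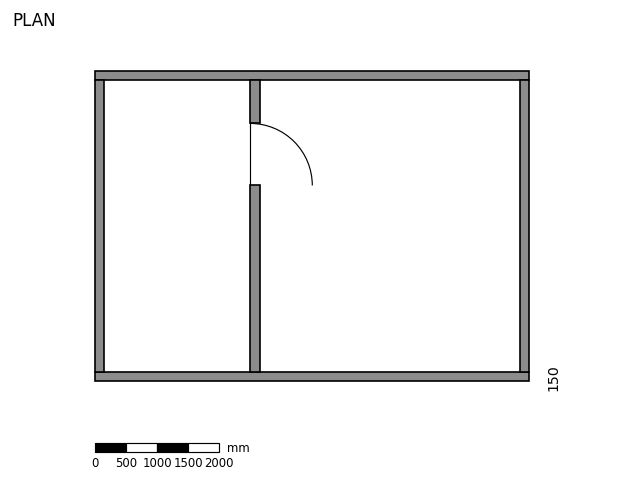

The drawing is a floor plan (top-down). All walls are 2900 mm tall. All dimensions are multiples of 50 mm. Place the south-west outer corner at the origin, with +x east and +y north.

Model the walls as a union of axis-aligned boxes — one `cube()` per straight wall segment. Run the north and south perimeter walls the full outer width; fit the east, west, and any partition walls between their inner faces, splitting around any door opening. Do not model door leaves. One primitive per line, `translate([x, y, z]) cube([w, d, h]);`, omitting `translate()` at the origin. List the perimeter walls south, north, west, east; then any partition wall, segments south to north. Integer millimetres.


cube([7000, 150, 2900]);
translate([0, 4850, 0]) cube([7000, 150, 2900]);
translate([0, 150, 0]) cube([150, 4700, 2900]);
translate([6850, 150, 0]) cube([150, 4700, 2900]);
translate([2500, 150, 0]) cube([150, 3000, 2900]);
translate([2500, 4150, 0]) cube([150, 700, 2900]);


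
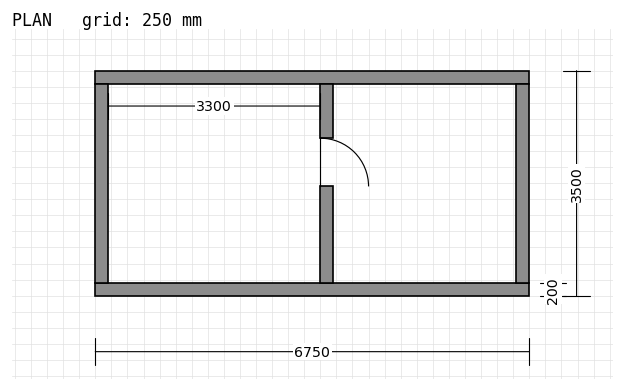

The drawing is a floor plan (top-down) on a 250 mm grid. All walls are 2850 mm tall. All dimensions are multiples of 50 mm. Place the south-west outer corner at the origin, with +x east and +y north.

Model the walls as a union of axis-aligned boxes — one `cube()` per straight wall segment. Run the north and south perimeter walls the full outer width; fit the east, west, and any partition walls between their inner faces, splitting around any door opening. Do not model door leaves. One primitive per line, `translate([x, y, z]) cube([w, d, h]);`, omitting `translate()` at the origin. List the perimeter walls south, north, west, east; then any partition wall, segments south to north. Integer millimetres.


cube([6750, 200, 2850]);
translate([0, 3300, 0]) cube([6750, 200, 2850]);
translate([0, 200, 0]) cube([200, 3100, 2850]);
translate([6550, 200, 0]) cube([200, 3100, 2850]);
translate([3500, 200, 0]) cube([200, 1500, 2850]);
translate([3500, 2450, 0]) cube([200, 850, 2850]);


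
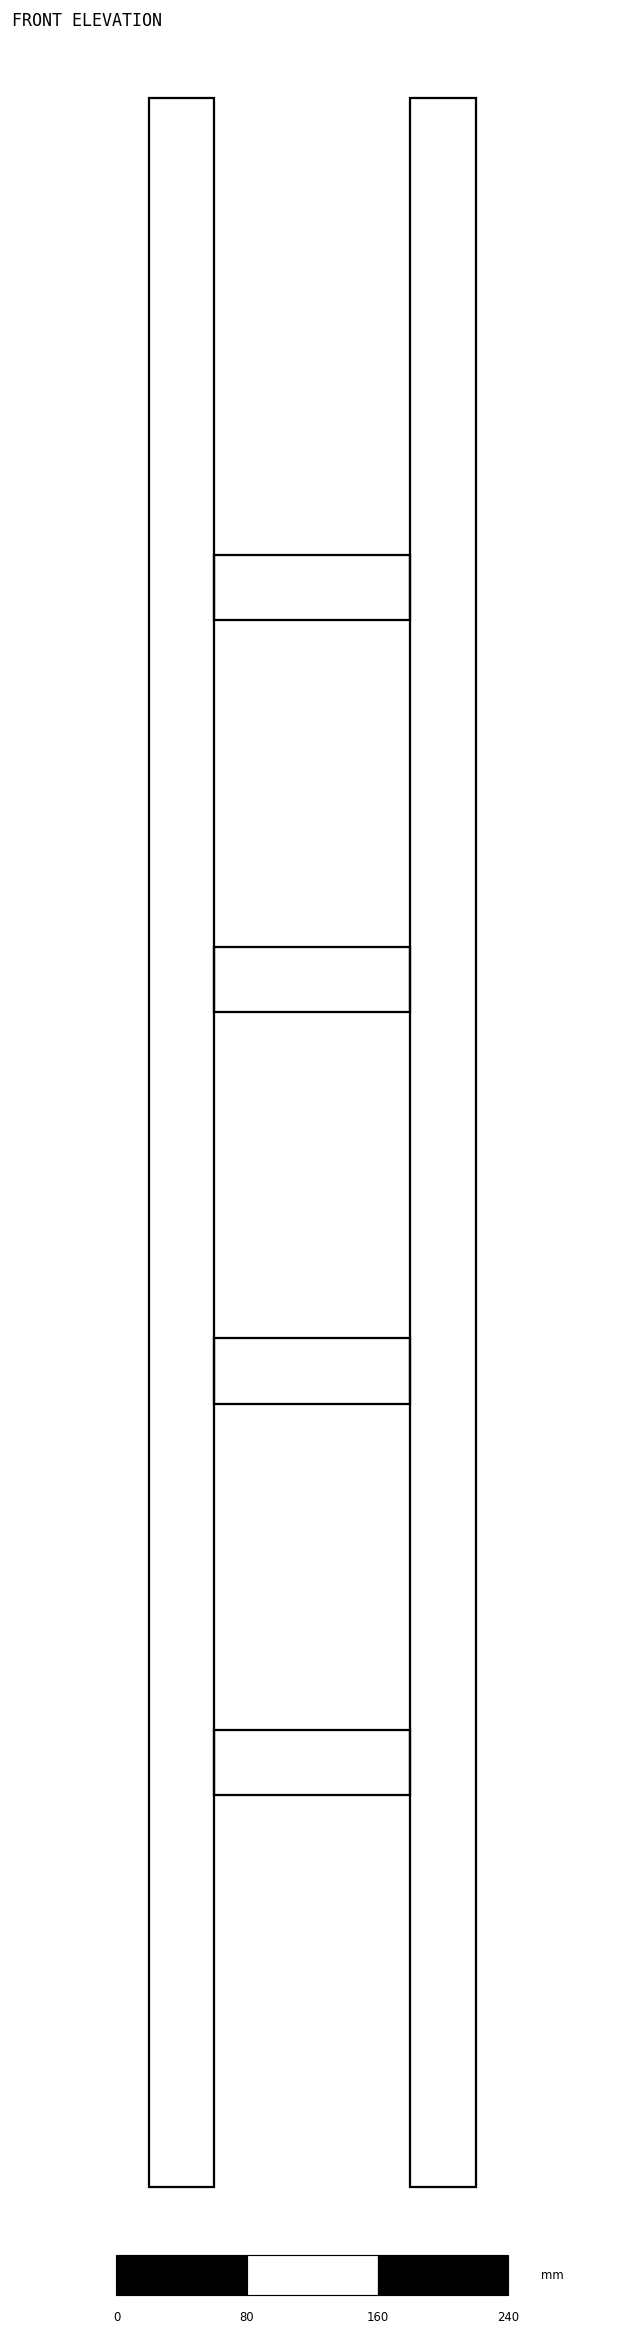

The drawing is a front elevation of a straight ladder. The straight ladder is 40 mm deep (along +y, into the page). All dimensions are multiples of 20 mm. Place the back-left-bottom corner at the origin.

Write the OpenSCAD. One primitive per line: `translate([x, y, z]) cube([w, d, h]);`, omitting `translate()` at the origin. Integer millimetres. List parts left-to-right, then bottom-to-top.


cube([40, 40, 1280]);
translate([40, 0, 240]) cube([120, 40, 40]);
translate([40, 0, 480]) cube([120, 40, 40]);
translate([40, 0, 720]) cube([120, 40, 40]);
translate([40, 0, 960]) cube([120, 40, 40]);
translate([160, 0, 0]) cube([40, 40, 1280]);
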